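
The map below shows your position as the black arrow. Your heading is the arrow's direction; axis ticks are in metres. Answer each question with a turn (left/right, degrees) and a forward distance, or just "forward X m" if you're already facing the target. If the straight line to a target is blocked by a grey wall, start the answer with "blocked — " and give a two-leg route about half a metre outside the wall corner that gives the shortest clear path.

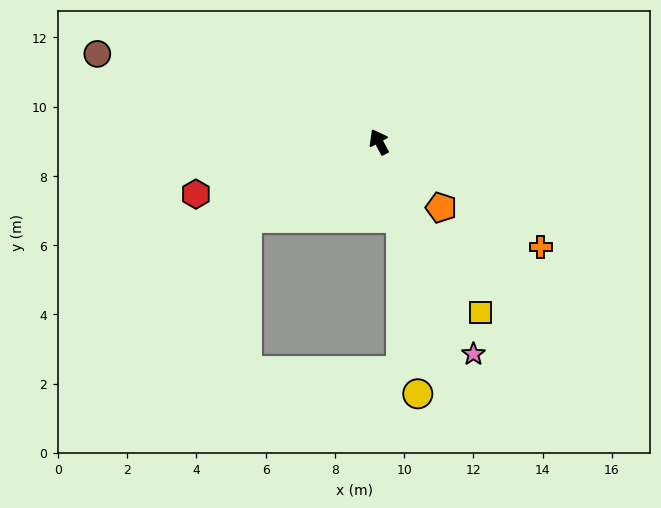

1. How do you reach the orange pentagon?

turn right 165°, forward 2.6 m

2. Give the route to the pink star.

turn left 176°, forward 6.7 m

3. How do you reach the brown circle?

turn left 44°, forward 8.5 m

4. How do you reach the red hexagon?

turn left 78°, forward 5.5 m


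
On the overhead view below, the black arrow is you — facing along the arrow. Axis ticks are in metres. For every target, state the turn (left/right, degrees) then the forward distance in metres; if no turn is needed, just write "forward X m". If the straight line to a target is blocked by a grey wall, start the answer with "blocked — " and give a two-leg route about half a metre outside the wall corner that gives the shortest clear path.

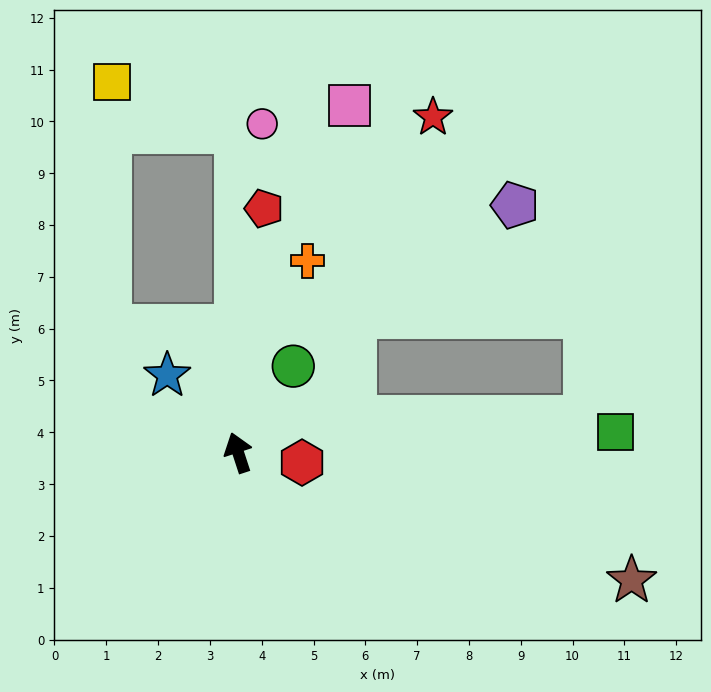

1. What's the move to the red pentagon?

turn right 24°, forward 4.7 m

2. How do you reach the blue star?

turn left 24°, forward 2.0 m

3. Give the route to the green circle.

turn right 51°, forward 2.0 m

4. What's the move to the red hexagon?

turn right 117°, forward 1.2 m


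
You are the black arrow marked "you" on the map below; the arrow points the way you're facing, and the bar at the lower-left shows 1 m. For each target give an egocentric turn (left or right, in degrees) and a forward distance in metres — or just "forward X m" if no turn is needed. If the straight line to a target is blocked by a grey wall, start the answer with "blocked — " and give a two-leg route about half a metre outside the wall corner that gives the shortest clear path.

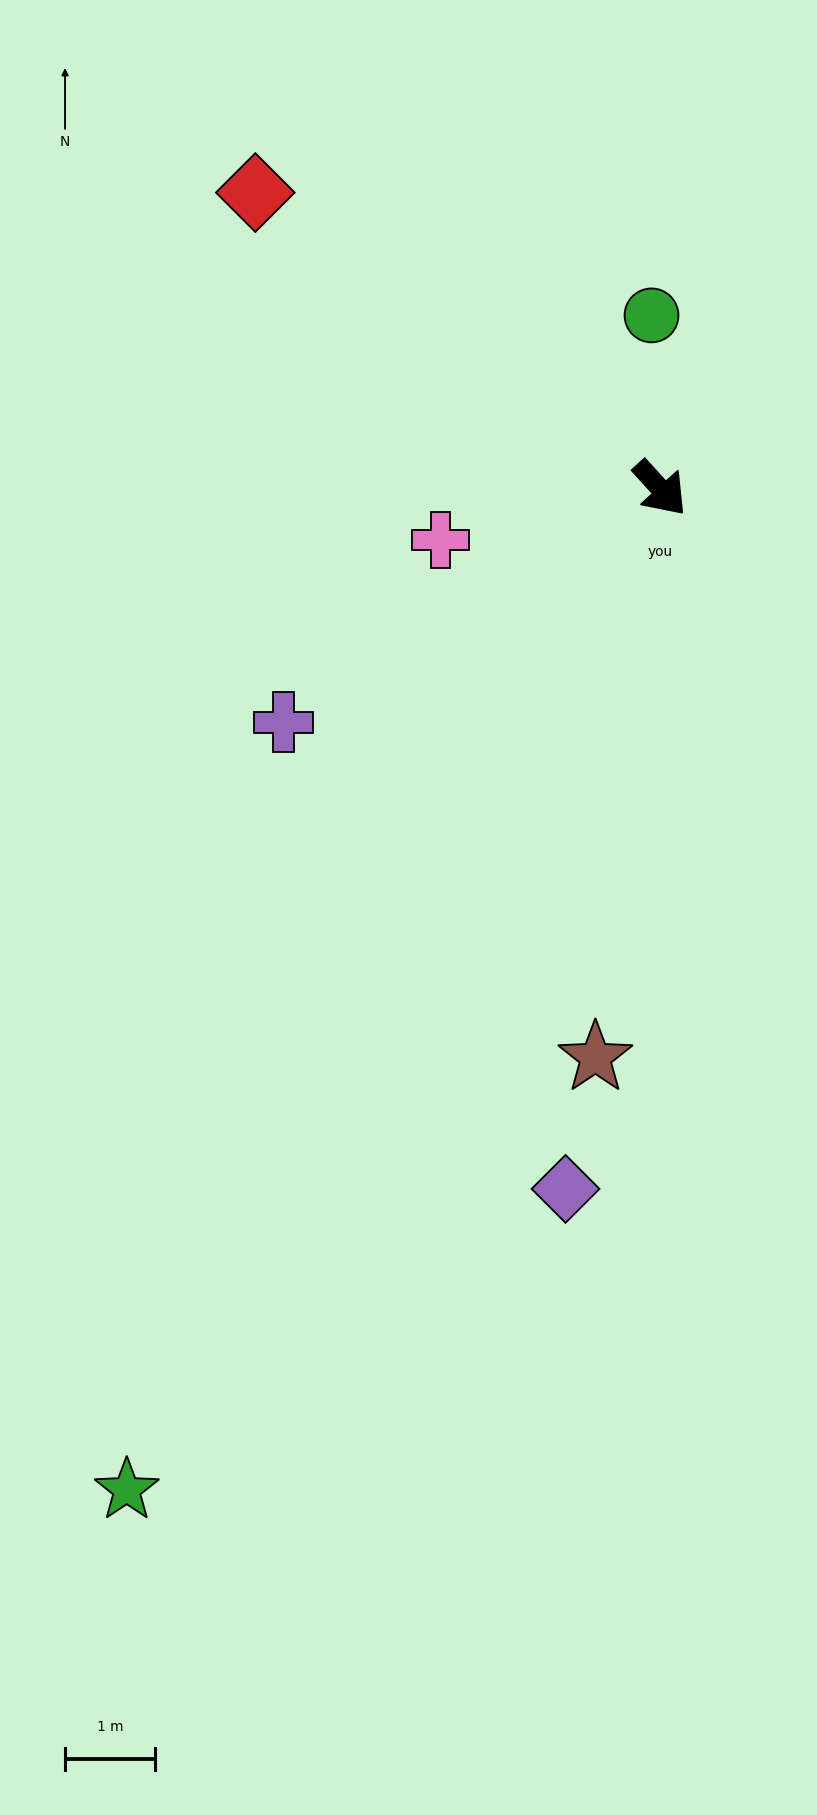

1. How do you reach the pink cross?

turn right 119°, forward 2.5 m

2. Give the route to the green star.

turn right 70°, forward 12.6 m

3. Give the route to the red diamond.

turn right 168°, forward 5.6 m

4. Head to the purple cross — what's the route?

turn right 100°, forward 4.9 m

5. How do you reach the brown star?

turn right 49°, forward 6.4 m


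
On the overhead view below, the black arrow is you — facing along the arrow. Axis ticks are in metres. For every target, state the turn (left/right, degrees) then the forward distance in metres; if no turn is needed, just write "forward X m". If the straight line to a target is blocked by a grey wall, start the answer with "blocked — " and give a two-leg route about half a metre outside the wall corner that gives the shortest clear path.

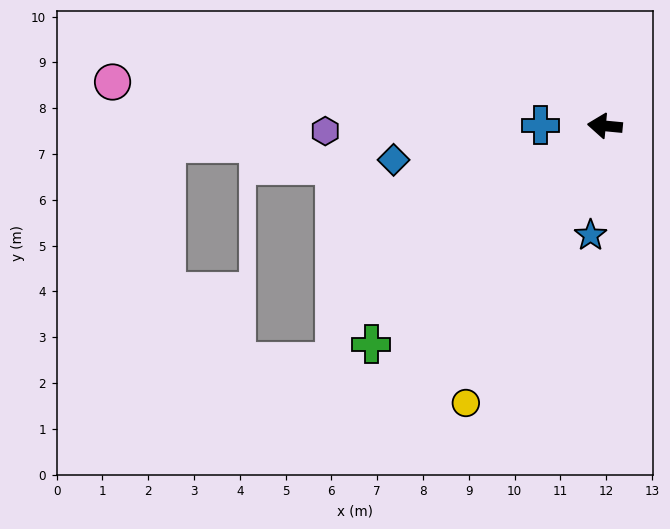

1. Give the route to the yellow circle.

turn left 69°, forward 6.8 m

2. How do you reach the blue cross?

turn left 5°, forward 1.4 m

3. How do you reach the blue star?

turn left 88°, forward 2.4 m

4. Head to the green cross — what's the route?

turn left 49°, forward 7.0 m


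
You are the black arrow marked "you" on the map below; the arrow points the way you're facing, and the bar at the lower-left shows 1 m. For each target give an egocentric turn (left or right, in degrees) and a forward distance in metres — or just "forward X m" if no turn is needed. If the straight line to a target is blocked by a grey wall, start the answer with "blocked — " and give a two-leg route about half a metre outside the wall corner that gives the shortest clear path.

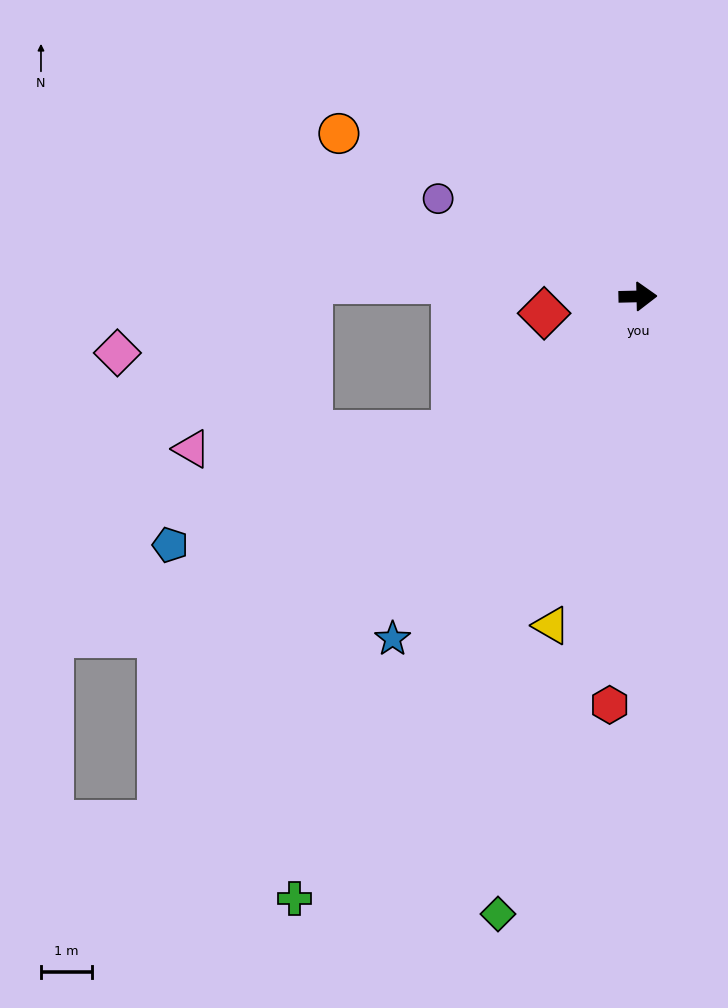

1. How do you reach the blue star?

turn right 127°, forward 8.2 m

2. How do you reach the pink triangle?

blocked — turn right 145°, forward 4.5 m, then turn right 33°, forward 5.1 m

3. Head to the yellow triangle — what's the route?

turn right 106°, forward 6.6 m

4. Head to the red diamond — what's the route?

turn right 171°, forward 1.9 m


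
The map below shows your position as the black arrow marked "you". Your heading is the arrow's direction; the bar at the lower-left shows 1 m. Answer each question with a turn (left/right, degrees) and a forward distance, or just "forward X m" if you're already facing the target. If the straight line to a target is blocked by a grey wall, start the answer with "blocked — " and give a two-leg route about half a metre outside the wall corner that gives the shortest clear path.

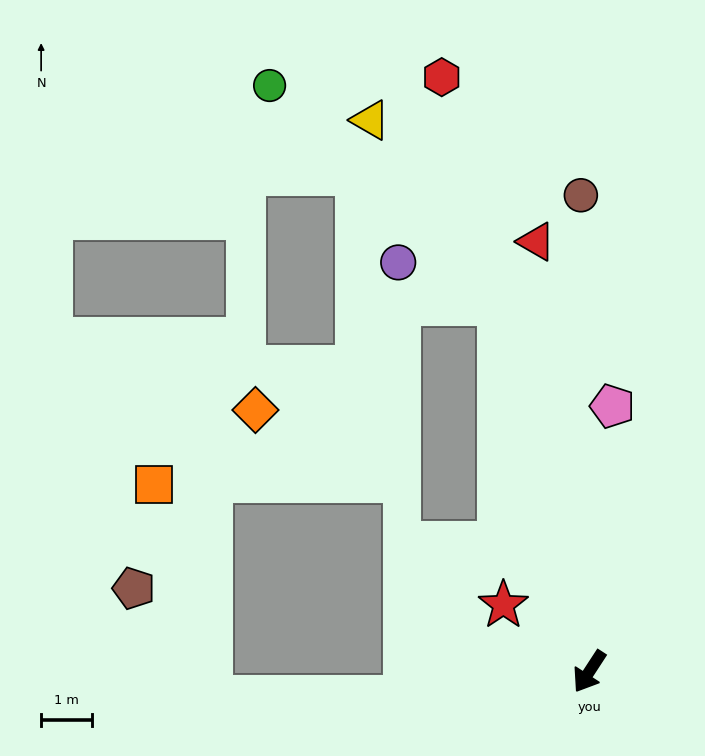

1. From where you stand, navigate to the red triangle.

turn right 140°, forward 8.4 m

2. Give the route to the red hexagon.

turn right 133°, forward 11.9 m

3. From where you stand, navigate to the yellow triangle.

blocked — turn right 133°, forward 7.4 m, then turn left 21°, forward 4.4 m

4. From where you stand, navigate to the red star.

turn right 95°, forward 2.1 m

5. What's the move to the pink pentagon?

turn right 152°, forward 5.2 m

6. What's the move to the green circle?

blocked — turn right 133°, forward 7.4 m, then turn left 33°, forward 6.2 m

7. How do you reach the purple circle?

blocked — turn right 133°, forward 7.4 m, then turn left 54°, forward 2.1 m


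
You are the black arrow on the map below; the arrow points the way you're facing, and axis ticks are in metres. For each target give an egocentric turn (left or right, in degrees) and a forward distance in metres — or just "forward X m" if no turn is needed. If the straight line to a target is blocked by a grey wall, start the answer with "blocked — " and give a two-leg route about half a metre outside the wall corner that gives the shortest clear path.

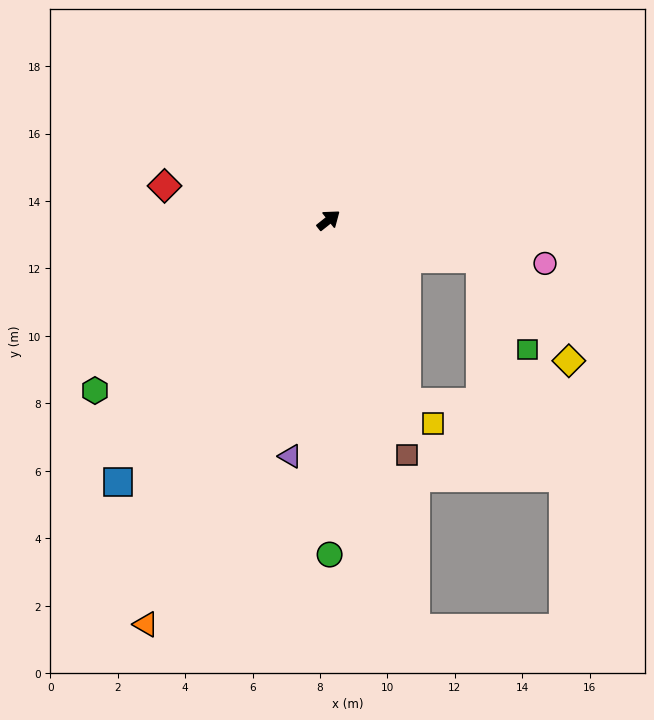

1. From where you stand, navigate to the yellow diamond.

blocked — turn right 53°, forward 4.6 m, then turn right 35°, forward 4.0 m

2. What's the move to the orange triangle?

turn right 153°, forward 13.2 m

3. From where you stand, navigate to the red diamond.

turn left 130°, forward 5.0 m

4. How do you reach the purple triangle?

turn right 138°, forward 7.1 m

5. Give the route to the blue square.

turn right 167°, forward 10.0 m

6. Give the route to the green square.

blocked — turn right 53°, forward 4.6 m, then turn right 48°, forward 3.0 m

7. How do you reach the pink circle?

turn right 50°, forward 6.5 m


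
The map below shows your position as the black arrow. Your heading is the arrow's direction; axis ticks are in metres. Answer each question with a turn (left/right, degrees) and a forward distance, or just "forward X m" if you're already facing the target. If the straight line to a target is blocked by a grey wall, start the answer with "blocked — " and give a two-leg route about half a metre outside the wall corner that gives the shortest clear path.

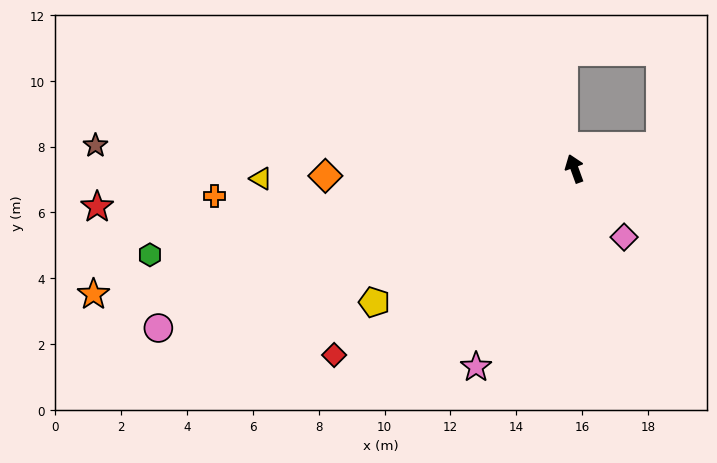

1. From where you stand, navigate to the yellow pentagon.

turn left 104°, forward 7.3 m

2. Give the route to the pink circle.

turn left 91°, forward 13.5 m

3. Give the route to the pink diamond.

turn right 164°, forward 2.6 m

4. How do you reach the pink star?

turn left 134°, forward 6.7 m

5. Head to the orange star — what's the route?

turn left 85°, forward 15.1 m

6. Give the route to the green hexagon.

turn left 82°, forward 13.2 m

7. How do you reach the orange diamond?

turn left 72°, forward 7.6 m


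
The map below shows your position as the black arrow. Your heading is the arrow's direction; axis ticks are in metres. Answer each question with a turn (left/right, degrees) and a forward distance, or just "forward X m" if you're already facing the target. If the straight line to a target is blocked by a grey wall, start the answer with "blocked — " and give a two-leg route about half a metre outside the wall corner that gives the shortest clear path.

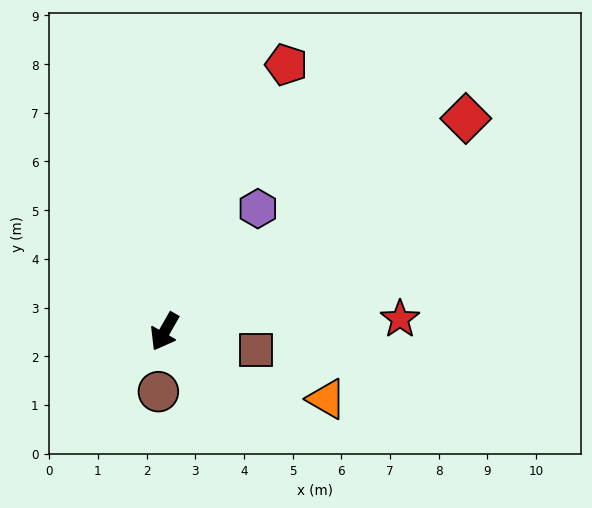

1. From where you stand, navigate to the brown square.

turn left 108°, forward 1.9 m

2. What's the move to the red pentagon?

turn right 175°, forward 6.0 m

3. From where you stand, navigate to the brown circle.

turn left 24°, forward 1.2 m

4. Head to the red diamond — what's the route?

turn left 155°, forward 7.6 m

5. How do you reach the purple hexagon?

turn left 173°, forward 3.2 m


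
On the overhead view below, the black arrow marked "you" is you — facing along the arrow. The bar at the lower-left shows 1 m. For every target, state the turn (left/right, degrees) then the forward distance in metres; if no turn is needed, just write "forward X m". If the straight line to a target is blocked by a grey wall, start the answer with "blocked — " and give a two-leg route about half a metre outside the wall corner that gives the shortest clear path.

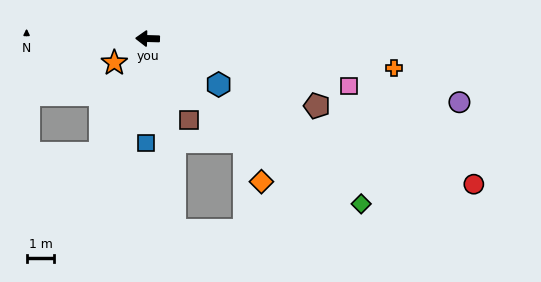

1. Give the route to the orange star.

turn left 37°, forward 1.5 m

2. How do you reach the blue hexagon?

turn left 149°, forward 3.0 m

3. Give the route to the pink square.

turn left 168°, forward 7.4 m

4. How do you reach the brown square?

turn left 118°, forward 3.3 m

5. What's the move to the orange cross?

turn left 175°, forward 8.9 m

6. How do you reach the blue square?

turn left 90°, forward 3.8 m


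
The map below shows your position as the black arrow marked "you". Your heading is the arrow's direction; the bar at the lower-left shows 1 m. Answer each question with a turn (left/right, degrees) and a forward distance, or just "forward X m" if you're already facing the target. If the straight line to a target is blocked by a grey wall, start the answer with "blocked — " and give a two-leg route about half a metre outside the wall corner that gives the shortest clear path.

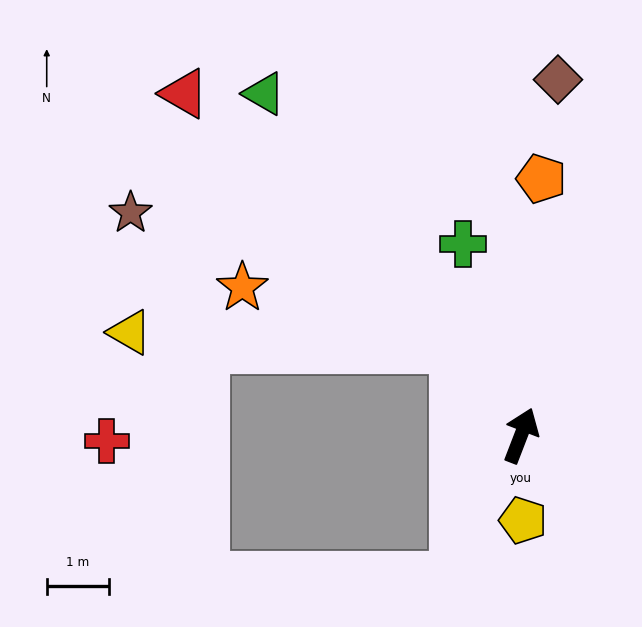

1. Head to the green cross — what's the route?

turn left 38°, forward 3.2 m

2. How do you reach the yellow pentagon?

turn right 158°, forward 1.4 m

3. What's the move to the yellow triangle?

blocked — turn left 57°, forward 1.8 m, then turn left 52°, forward 5.3 m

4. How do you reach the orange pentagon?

turn left 17°, forward 4.2 m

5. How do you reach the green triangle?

turn left 58°, forward 6.9 m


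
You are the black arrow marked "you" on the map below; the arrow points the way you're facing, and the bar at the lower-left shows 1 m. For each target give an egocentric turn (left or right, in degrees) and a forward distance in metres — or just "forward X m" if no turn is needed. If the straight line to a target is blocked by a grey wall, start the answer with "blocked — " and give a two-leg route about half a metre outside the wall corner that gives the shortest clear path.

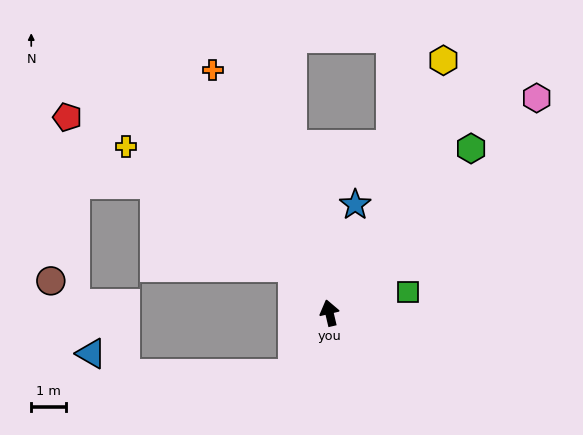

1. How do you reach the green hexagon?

turn right 54°, forward 6.2 m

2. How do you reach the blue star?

turn right 27°, forward 3.2 m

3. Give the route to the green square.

turn right 89°, forward 2.3 m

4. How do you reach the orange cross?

turn left 12°, forward 7.7 m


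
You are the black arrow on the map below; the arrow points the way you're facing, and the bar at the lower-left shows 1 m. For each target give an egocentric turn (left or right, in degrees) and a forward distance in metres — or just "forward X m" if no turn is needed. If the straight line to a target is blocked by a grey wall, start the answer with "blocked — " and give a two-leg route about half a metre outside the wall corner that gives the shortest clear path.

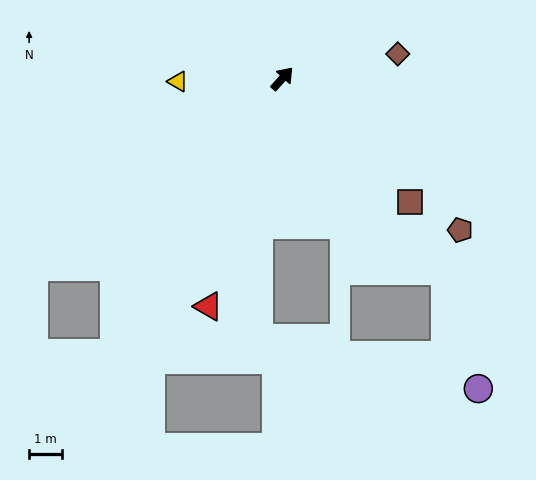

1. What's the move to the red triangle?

turn right 156°, forward 7.3 m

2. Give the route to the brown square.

turn right 92°, forward 5.4 m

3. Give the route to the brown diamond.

turn right 36°, forward 3.6 m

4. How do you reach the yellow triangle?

turn left 134°, forward 3.2 m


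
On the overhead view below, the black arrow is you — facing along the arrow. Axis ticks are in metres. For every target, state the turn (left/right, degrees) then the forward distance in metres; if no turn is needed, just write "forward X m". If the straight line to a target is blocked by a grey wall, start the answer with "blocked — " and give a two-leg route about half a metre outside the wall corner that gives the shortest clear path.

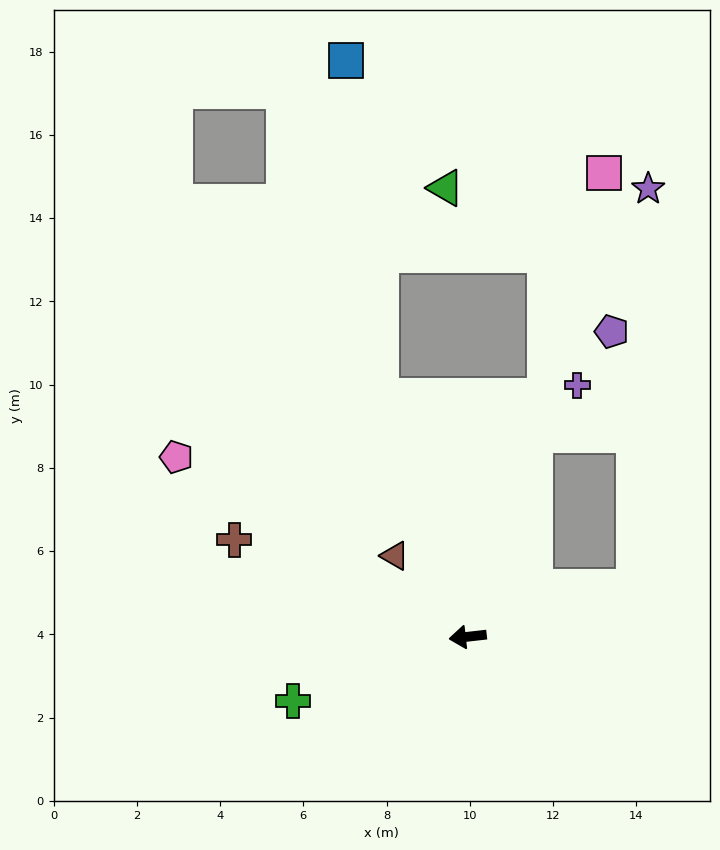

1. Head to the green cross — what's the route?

turn left 14°, forward 4.5 m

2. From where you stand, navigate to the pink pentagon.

turn right 38°, forward 8.2 m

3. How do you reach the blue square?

blocked — turn right 77°, forward 6.2 m, then turn right 13°, forward 8.1 m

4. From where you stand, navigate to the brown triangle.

turn right 54°, forward 2.6 m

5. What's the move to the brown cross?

turn right 29°, forward 6.1 m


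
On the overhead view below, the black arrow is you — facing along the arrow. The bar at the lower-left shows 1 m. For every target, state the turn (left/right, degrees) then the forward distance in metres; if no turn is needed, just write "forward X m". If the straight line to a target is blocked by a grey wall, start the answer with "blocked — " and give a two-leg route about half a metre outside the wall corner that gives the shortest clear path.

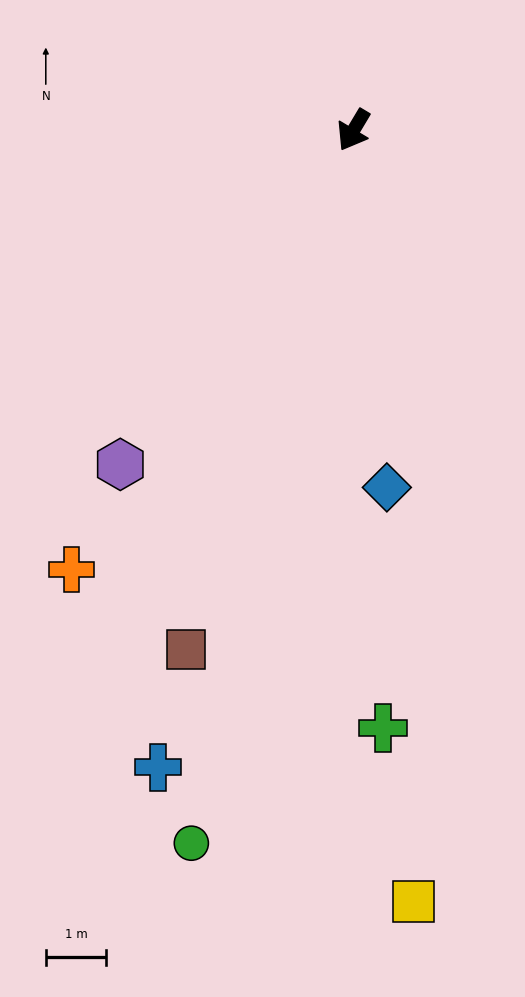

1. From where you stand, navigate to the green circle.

turn left 18°, forward 12.1 m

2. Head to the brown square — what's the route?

turn left 13°, forward 9.0 m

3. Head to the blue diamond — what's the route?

turn left 36°, forward 5.9 m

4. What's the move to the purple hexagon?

turn right 4°, forward 6.7 m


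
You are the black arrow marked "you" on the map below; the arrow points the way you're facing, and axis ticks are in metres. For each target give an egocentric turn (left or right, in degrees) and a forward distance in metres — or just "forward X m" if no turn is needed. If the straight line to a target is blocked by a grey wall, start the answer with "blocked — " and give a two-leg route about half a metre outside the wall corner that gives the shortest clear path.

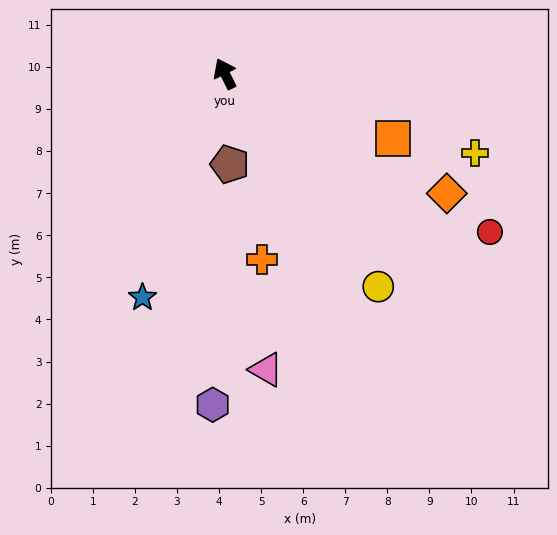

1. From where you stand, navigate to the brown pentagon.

turn left 157°, forward 2.2 m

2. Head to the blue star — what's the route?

turn left 133°, forward 5.7 m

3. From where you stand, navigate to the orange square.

turn right 137°, forward 4.3 m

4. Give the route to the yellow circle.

turn right 171°, forward 6.2 m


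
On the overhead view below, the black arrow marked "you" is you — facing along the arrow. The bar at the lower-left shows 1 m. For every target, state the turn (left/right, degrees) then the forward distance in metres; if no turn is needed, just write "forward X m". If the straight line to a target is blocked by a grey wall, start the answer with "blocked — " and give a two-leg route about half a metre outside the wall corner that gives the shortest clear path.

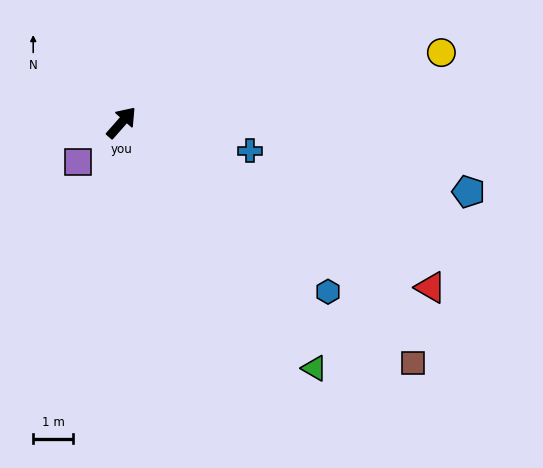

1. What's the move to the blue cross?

turn right 61°, forward 3.3 m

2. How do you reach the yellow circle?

turn right 36°, forward 8.3 m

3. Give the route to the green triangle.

turn right 100°, forward 7.9 m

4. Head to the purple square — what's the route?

turn left 174°, forward 1.5 m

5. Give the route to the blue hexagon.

turn right 88°, forward 6.8 m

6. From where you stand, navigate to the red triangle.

turn right 77°, forward 8.9 m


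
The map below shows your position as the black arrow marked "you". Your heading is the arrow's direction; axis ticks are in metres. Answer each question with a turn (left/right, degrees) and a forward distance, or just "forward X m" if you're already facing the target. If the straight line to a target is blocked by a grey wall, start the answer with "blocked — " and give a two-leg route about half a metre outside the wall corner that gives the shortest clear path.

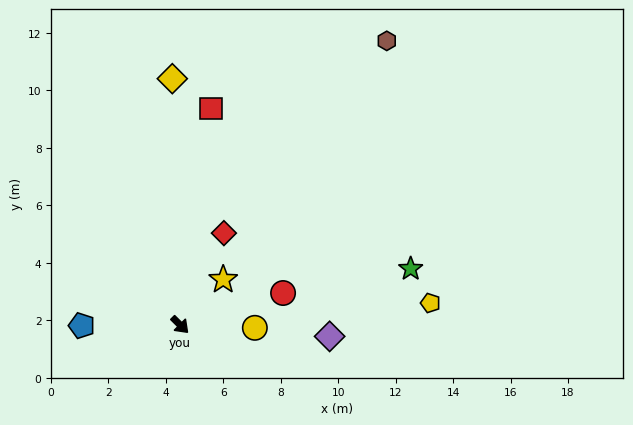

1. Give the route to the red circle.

turn left 62°, forward 3.8 m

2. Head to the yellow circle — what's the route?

turn left 43°, forward 2.6 m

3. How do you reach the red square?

turn left 127°, forward 7.6 m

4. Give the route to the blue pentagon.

turn right 135°, forward 3.4 m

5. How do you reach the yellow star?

turn left 91°, forward 2.2 m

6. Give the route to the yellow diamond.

turn left 137°, forward 8.6 m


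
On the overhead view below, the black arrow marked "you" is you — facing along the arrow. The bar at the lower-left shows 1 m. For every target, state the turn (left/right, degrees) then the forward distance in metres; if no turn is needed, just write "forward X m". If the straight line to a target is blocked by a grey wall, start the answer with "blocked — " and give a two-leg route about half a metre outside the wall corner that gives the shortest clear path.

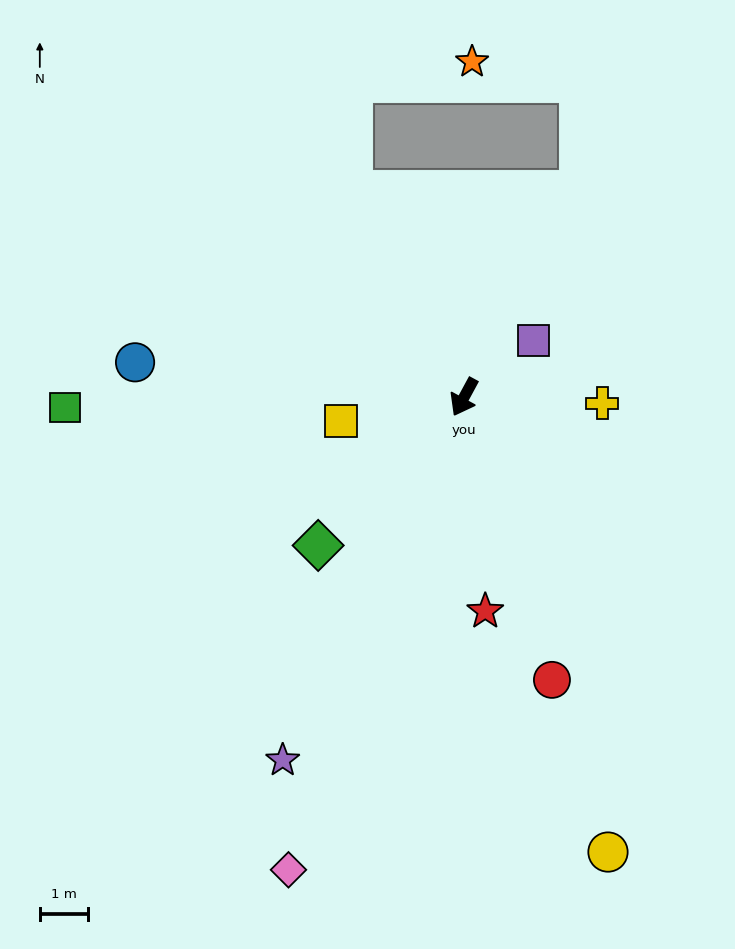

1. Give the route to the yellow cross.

turn left 116°, forward 2.9 m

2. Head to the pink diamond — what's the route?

turn left 8°, forward 10.4 m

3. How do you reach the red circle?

turn left 46°, forward 6.1 m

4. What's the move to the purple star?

forward 8.4 m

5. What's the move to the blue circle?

turn right 68°, forward 6.8 m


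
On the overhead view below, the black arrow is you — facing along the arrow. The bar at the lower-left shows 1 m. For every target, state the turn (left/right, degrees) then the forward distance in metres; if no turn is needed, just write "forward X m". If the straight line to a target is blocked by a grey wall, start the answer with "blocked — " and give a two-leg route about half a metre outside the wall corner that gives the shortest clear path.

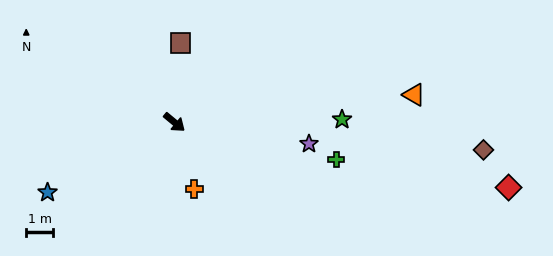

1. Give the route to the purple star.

turn left 31°, forward 5.0 m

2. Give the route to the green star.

turn left 41°, forward 6.2 m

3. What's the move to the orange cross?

turn right 34°, forward 2.6 m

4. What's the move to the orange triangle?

turn left 46°, forward 8.9 m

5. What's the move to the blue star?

turn right 111°, forward 5.4 m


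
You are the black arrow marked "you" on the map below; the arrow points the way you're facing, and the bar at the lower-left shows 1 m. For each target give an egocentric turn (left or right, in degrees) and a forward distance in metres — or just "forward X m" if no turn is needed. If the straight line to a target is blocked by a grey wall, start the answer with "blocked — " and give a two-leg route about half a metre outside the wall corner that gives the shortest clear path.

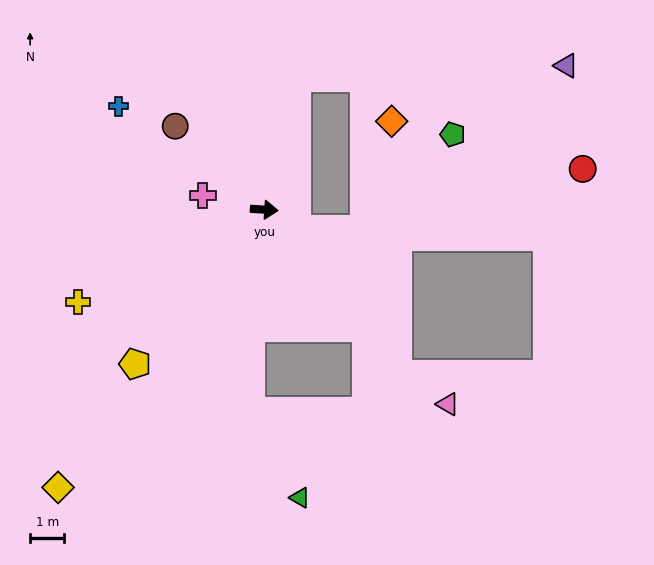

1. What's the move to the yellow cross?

turn right 150°, forward 6.1 m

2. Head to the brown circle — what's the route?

turn left 141°, forward 3.6 m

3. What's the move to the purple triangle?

blocked — turn left 80°, forward 4.0 m, then turn right 74°, forward 7.9 m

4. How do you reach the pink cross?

turn left 171°, forward 1.8 m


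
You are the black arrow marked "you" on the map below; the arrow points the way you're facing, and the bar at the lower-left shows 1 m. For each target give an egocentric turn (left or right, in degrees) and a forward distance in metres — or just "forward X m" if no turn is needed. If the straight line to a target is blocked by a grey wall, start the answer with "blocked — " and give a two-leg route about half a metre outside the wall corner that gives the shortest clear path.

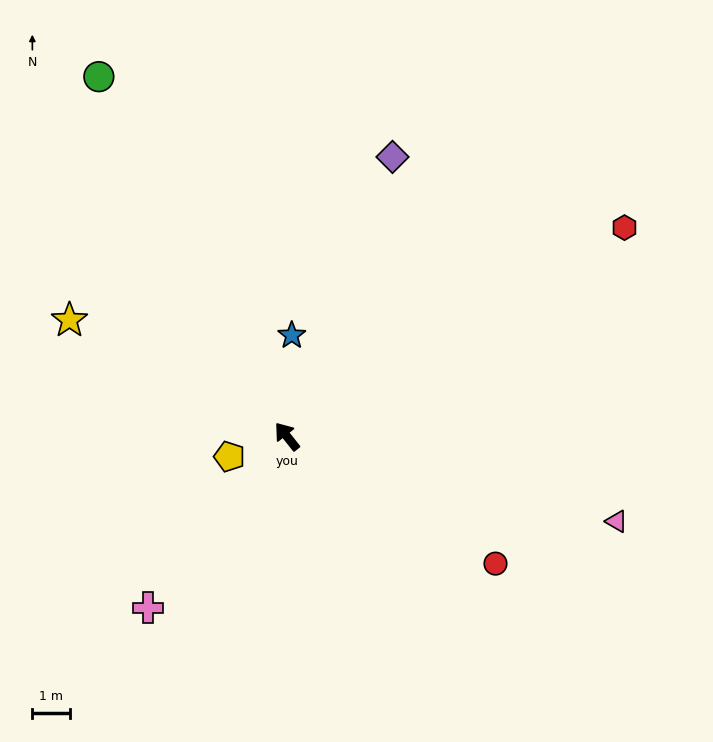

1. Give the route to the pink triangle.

turn right 143°, forward 9.1 m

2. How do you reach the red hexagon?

turn right 97°, forward 10.7 m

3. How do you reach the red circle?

turn right 160°, forward 6.6 m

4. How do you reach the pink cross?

turn left 103°, forward 5.9 m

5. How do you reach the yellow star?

turn left 23°, forward 6.6 m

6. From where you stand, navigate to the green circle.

turn right 11°, forward 10.9 m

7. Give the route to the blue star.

turn right 41°, forward 2.7 m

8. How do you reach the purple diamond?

turn right 59°, forward 8.0 m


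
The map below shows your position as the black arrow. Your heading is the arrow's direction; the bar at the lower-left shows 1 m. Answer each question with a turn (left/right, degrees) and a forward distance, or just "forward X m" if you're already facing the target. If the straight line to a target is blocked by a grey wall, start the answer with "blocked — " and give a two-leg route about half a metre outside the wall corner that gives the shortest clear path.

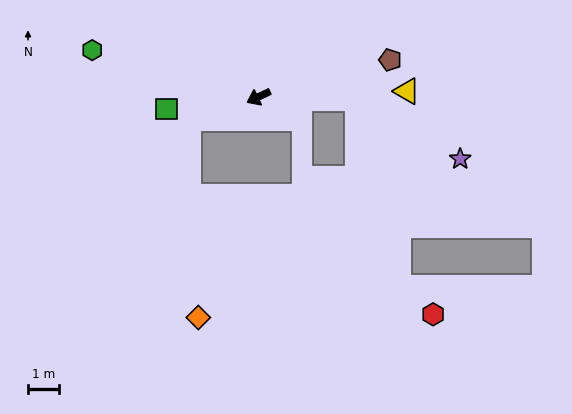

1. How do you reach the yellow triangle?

turn left 157°, forward 4.8 m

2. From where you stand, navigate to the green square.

turn right 18°, forward 3.0 m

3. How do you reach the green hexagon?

turn right 41°, forward 5.6 m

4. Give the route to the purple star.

blocked — turn left 153°, forward 3.2 m, then turn right 29°, forward 3.9 m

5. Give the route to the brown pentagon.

turn left 170°, forward 4.5 m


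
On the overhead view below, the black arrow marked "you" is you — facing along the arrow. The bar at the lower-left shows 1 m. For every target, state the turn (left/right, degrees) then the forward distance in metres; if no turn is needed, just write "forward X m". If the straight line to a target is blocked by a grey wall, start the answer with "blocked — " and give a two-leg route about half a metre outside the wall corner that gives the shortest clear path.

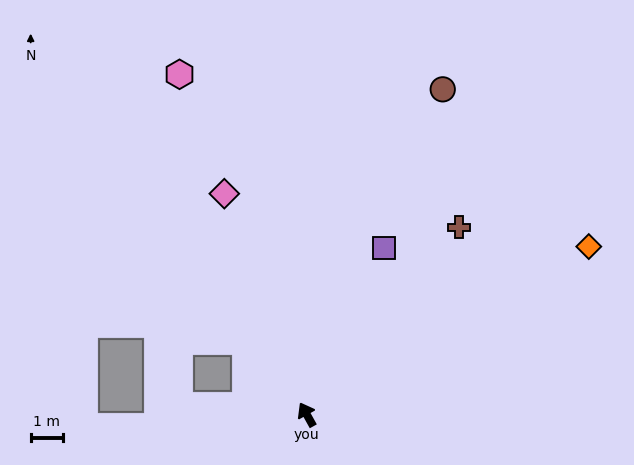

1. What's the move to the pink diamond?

turn right 9°, forward 7.3 m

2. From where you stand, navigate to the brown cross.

turn right 68°, forward 7.4 m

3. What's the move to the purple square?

turn right 54°, forward 5.7 m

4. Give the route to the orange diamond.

turn right 88°, forward 10.1 m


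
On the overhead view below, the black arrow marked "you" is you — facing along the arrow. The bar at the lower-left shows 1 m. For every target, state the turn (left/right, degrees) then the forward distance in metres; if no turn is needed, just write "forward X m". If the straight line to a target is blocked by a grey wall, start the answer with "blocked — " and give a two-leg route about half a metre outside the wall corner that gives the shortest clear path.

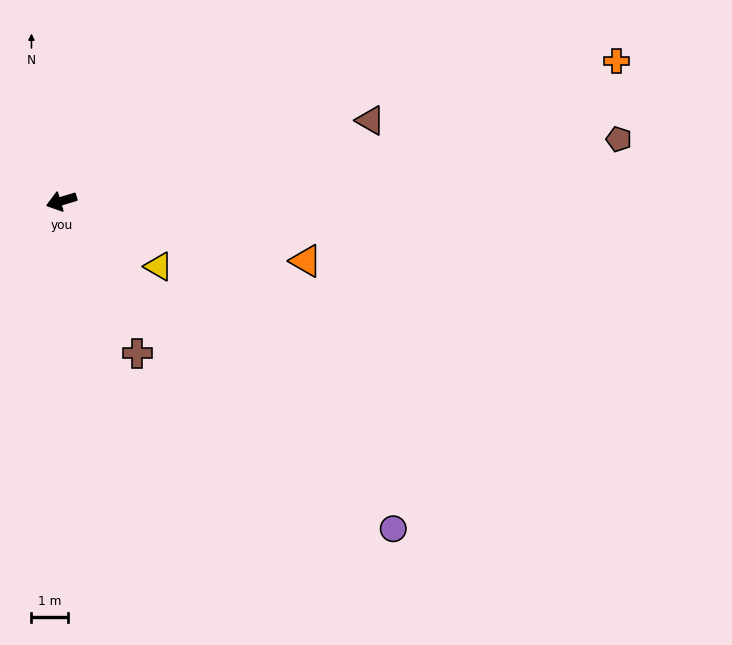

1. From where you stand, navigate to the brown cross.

turn left 100°, forward 4.7 m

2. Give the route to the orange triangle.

turn left 149°, forward 6.9 m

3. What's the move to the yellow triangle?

turn left 129°, forward 3.2 m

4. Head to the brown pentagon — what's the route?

turn left 169°, forward 15.5 m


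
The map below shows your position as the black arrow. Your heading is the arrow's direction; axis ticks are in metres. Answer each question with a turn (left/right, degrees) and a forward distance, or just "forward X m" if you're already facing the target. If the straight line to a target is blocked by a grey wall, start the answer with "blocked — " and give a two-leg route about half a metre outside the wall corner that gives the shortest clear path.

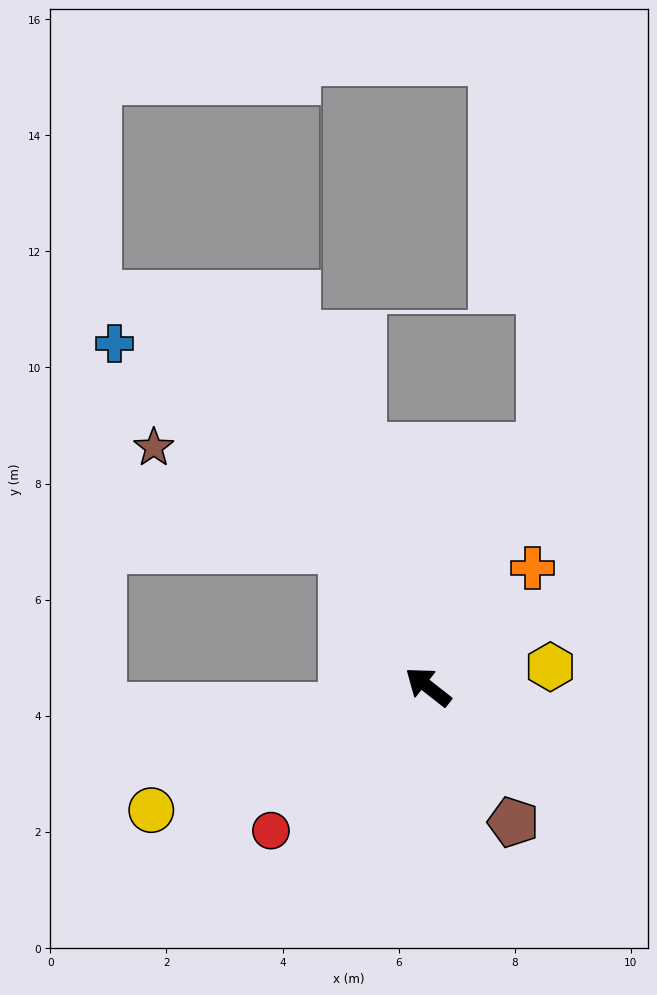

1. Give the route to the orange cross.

turn right 93°, forward 2.7 m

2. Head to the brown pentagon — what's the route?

turn left 160°, forward 2.8 m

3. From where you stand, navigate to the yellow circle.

turn left 62°, forward 5.2 m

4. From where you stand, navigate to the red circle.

turn left 81°, forward 3.7 m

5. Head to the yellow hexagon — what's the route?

turn right 133°, forward 2.1 m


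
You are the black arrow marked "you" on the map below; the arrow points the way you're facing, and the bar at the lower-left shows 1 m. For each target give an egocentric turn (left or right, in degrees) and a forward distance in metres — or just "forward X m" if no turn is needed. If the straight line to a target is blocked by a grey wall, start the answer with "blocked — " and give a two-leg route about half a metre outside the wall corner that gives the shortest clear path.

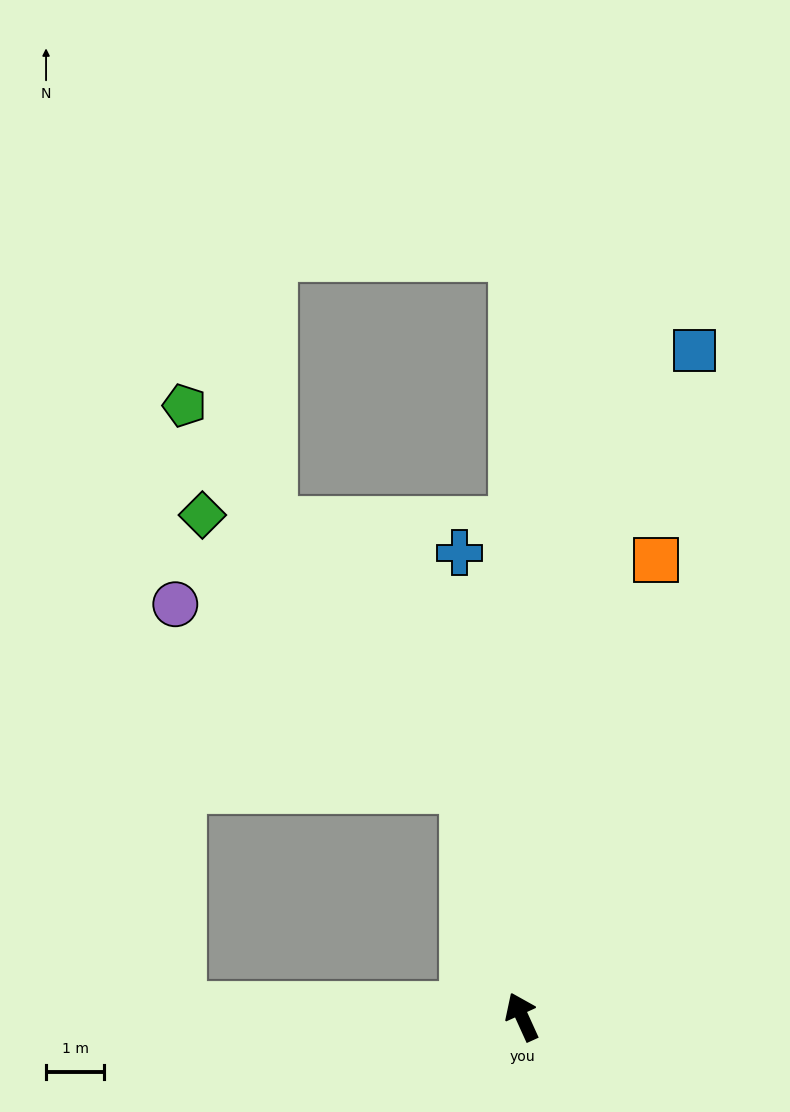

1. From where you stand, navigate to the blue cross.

turn right 17°, forward 8.1 m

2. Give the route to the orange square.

turn right 41°, forward 8.2 m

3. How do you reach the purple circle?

blocked — turn right 10°, forward 4.0 m, then turn left 43°, forward 5.9 m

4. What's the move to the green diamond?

blocked — turn right 10°, forward 4.0 m, then turn left 29°, forward 6.5 m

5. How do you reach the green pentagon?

blocked — turn right 10°, forward 4.0 m, then turn left 22°, forward 8.2 m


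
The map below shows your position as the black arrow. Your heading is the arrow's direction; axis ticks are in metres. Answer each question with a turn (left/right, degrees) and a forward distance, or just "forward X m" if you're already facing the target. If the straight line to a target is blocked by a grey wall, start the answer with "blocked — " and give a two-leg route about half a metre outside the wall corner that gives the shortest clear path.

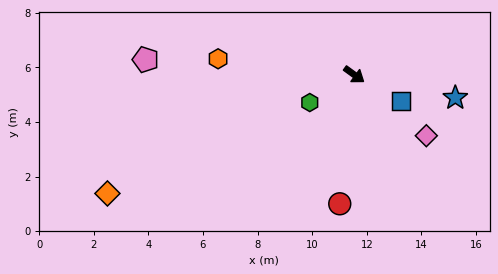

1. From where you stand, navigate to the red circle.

turn right 60°, forward 4.8 m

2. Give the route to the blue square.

turn left 7°, forward 1.9 m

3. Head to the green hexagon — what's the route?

turn right 112°, forward 1.9 m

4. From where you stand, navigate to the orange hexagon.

turn right 151°, forward 5.0 m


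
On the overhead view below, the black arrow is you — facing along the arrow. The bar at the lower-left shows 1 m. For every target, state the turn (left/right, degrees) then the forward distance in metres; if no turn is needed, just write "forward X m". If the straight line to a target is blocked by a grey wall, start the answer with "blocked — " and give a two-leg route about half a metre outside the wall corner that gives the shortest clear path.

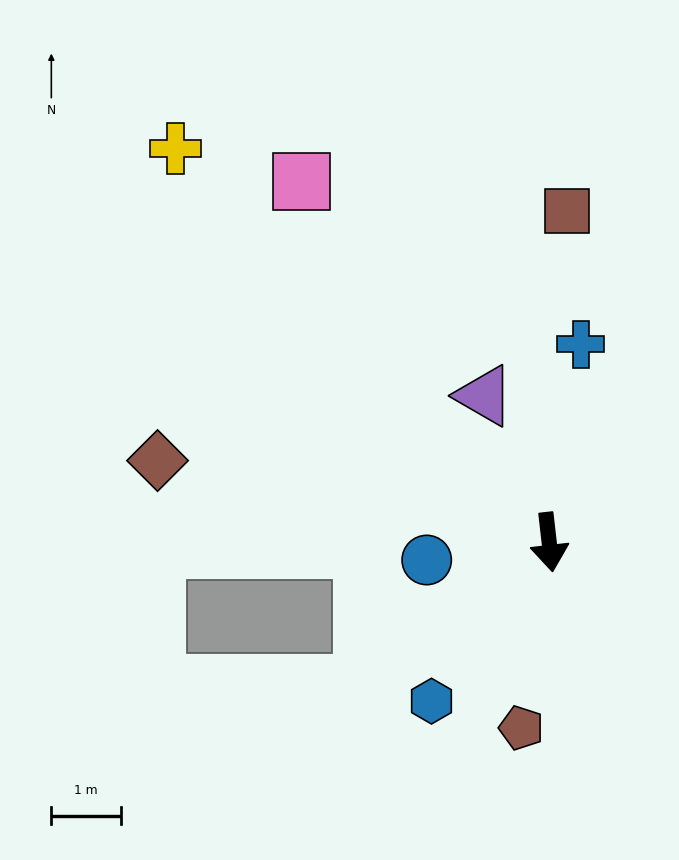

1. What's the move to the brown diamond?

turn right 108°, forward 5.8 m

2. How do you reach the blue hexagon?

turn right 43°, forward 2.9 m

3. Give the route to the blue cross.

turn left 164°, forward 2.9 m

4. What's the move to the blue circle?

turn right 88°, forward 1.8 m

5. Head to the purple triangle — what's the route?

turn right 163°, forward 2.3 m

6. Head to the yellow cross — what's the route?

turn right 143°, forward 7.8 m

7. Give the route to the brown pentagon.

turn right 15°, forward 2.7 m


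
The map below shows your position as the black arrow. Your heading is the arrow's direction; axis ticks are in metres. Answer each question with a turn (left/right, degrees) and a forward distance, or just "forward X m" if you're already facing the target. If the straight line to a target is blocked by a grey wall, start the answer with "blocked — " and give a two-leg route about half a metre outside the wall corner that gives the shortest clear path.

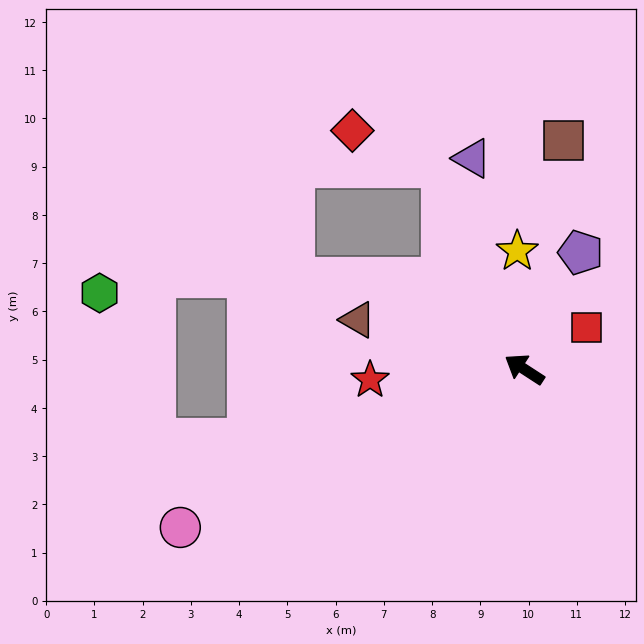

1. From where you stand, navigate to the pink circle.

turn left 58°, forward 7.9 m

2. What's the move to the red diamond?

blocked — turn right 35°, forward 4.5 m, then turn left 46°, forward 2.0 m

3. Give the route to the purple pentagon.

turn right 83°, forward 2.7 m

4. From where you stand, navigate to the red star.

turn left 37°, forward 3.2 m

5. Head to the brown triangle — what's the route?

turn left 16°, forward 3.6 m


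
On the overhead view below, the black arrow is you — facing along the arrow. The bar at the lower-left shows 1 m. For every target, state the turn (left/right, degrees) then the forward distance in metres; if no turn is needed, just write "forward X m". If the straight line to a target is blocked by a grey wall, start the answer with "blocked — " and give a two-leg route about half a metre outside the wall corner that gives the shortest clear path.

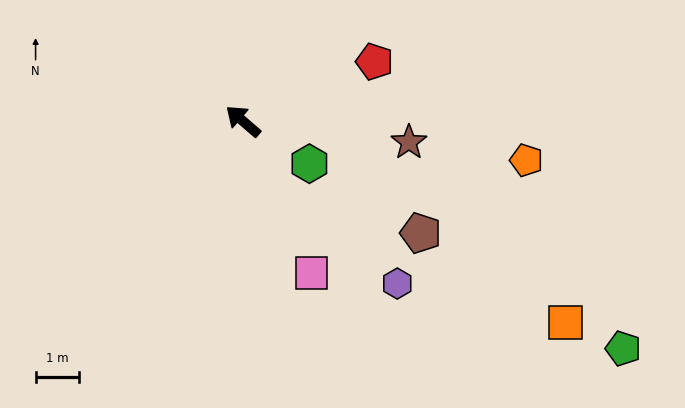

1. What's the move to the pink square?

turn left 155°, forward 3.8 m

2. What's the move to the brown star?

turn right 146°, forward 3.8 m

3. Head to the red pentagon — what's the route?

turn right 115°, forward 3.3 m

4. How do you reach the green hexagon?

turn right 172°, forward 1.8 m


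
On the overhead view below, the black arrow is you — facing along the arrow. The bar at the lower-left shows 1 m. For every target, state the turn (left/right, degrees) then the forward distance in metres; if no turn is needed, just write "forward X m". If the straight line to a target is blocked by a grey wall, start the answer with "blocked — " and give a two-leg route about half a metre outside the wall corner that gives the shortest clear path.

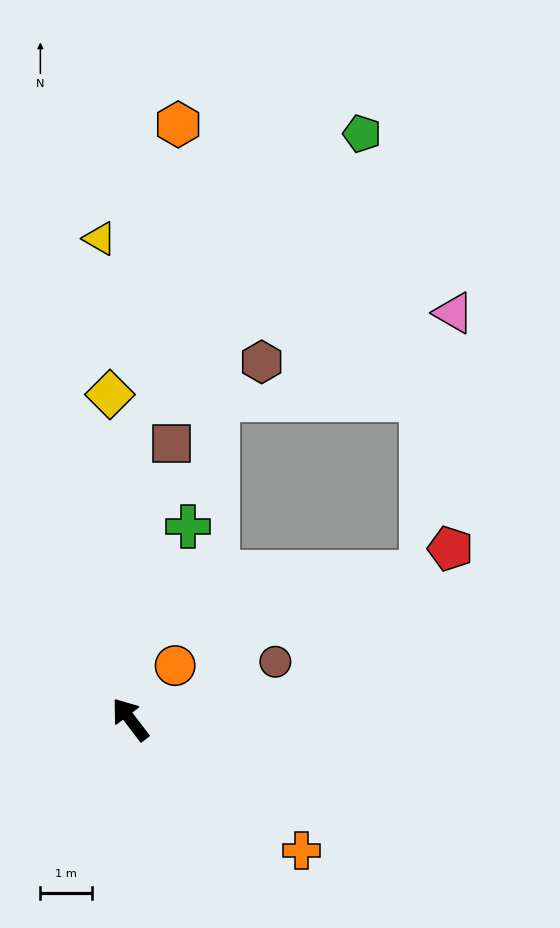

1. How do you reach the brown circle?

turn right 106°, forward 3.0 m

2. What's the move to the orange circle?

turn right 77°, forward 1.3 m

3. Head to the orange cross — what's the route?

turn right 165°, forward 4.1 m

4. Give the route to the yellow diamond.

turn right 34°, forward 6.3 m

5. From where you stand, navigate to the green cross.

turn right 54°, forward 3.9 m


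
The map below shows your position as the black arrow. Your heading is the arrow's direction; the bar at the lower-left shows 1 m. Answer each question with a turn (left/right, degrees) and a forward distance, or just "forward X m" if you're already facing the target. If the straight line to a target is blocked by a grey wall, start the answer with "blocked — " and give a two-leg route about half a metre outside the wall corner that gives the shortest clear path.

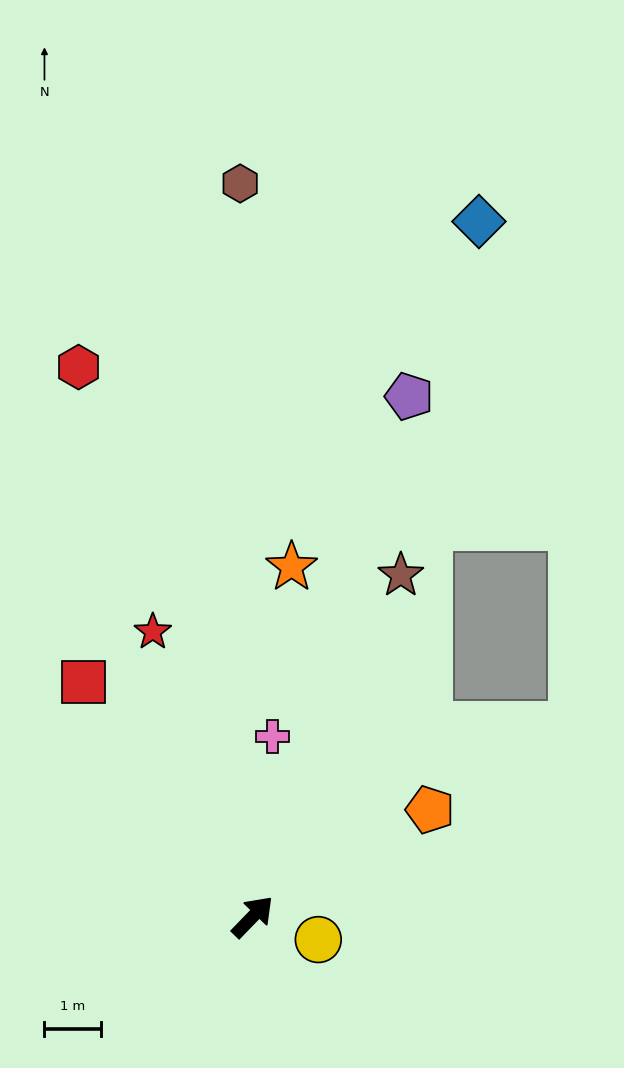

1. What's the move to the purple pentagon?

turn left 27°, forward 9.6 m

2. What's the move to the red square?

turn left 80°, forward 5.1 m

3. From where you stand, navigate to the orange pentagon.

turn right 15°, forward 3.6 m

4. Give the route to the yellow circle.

turn right 65°, forward 1.2 m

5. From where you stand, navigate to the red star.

turn left 63°, forward 5.3 m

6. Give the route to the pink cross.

turn left 38°, forward 3.2 m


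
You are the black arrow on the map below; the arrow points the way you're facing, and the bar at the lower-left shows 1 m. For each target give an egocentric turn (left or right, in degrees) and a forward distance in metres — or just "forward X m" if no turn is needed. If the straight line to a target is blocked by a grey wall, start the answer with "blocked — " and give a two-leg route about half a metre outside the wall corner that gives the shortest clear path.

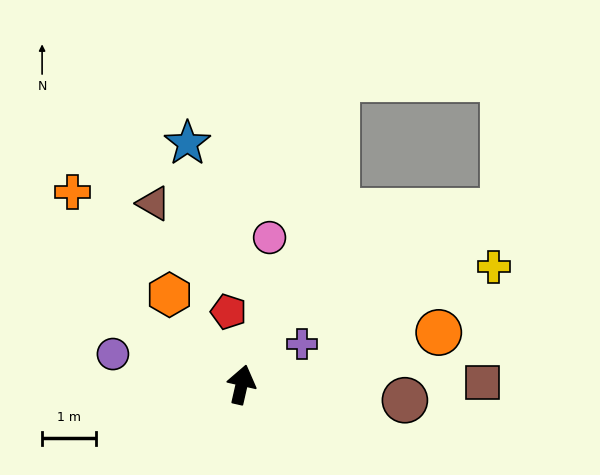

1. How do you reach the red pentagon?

turn left 23°, forward 1.4 m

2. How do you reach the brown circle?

turn right 83°, forward 3.1 m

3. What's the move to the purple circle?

turn left 89°, forward 2.5 m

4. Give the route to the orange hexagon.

turn left 52°, forward 2.2 m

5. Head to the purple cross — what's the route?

turn right 43°, forward 1.4 m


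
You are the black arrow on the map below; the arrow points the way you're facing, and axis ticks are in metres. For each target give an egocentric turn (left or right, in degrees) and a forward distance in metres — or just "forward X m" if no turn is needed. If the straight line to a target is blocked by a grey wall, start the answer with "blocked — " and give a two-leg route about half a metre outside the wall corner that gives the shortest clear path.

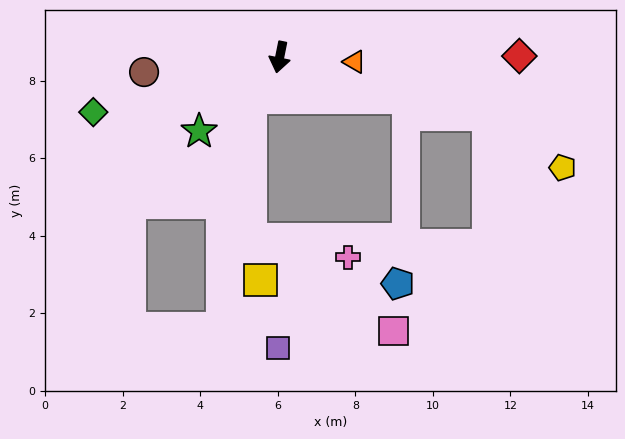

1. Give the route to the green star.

turn right 36°, forward 2.8 m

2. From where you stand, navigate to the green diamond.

turn right 62°, forward 5.0 m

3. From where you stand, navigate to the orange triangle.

turn left 98°, forward 1.9 m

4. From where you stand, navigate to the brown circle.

turn right 72°, forward 3.5 m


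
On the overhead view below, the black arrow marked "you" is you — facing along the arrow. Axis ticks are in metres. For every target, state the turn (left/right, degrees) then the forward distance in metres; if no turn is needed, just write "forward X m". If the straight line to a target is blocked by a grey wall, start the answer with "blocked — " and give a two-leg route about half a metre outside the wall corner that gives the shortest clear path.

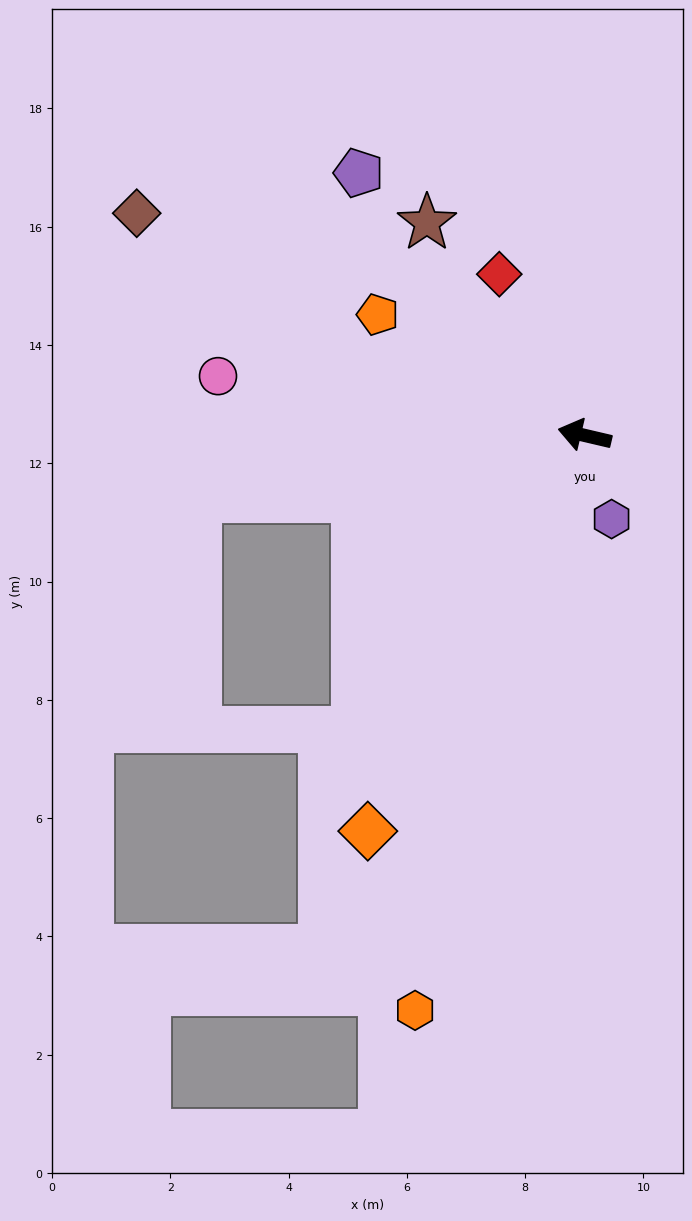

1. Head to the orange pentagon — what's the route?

turn right 17°, forward 4.1 m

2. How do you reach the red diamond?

turn right 49°, forward 3.1 m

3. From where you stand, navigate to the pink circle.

turn left 4°, forward 6.3 m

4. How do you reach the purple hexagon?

turn left 121°, forward 1.5 m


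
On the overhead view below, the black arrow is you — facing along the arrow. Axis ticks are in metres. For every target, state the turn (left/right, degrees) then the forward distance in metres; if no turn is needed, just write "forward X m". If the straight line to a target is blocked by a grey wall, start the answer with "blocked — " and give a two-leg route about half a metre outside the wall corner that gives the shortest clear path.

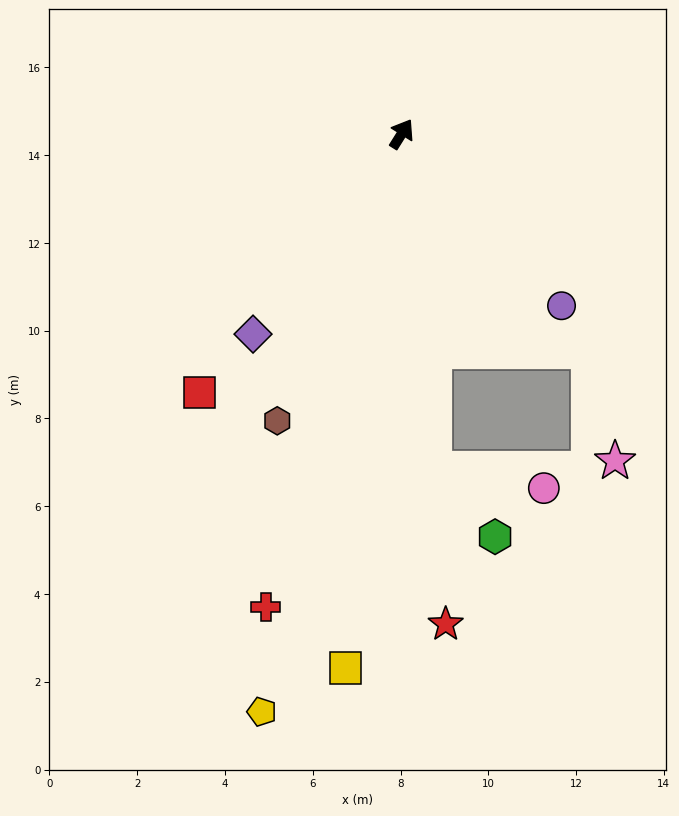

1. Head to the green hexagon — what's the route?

blocked — turn right 143°, forward 7.7 m, then turn left 38°, forward 2.1 m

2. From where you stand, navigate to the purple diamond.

turn left 176°, forward 5.7 m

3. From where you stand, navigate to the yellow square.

turn right 154°, forward 12.2 m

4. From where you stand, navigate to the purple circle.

turn right 105°, forward 5.3 m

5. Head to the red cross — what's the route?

turn right 164°, forward 11.2 m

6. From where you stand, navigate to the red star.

turn right 143°, forward 11.2 m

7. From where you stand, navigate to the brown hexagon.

turn right 171°, forward 7.1 m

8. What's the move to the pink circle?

blocked — turn right 143°, forward 7.7 m, then turn left 76°, forward 2.6 m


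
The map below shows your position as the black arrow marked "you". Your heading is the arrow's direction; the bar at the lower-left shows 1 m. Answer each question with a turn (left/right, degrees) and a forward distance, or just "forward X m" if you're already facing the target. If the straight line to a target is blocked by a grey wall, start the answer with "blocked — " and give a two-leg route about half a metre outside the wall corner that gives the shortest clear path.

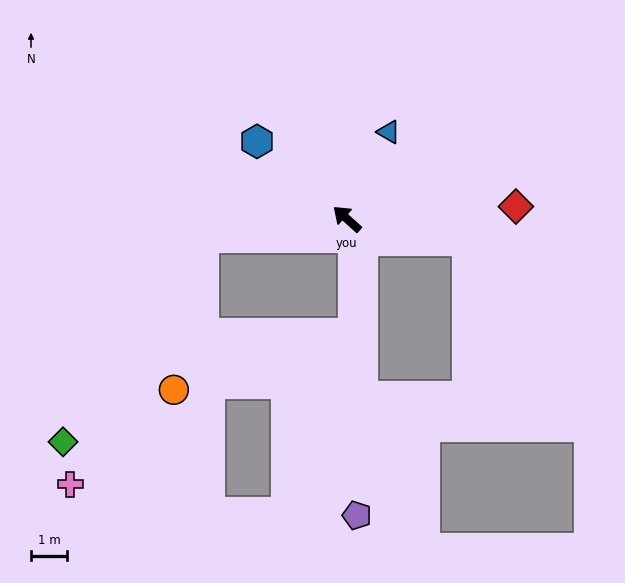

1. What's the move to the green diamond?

blocked — turn left 49°, forward 4.0 m, then turn left 48°, forward 6.9 m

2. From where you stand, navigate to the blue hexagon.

forward 3.3 m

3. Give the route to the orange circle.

blocked — turn left 49°, forward 4.0 m, then turn left 72°, forward 4.3 m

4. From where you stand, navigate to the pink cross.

blocked — turn left 49°, forward 4.0 m, then turn left 54°, forward 7.8 m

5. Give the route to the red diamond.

turn right 134°, forward 4.7 m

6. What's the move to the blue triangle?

turn right 74°, forward 2.7 m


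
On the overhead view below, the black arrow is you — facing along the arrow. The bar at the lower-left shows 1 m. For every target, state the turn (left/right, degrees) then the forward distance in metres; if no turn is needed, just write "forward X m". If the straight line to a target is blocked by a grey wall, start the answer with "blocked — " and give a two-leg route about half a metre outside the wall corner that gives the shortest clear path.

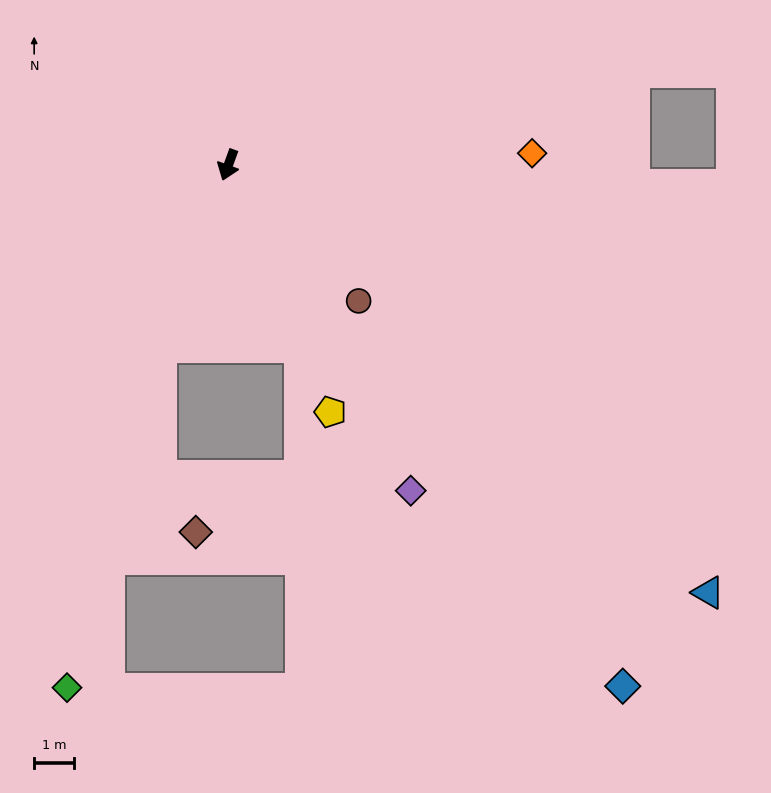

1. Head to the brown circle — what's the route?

turn left 64°, forward 4.7 m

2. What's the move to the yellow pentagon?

turn left 42°, forward 6.7 m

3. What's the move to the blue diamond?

turn left 57°, forward 16.4 m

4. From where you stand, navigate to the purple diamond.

turn left 49°, forward 9.4 m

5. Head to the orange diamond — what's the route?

turn left 112°, forward 7.6 m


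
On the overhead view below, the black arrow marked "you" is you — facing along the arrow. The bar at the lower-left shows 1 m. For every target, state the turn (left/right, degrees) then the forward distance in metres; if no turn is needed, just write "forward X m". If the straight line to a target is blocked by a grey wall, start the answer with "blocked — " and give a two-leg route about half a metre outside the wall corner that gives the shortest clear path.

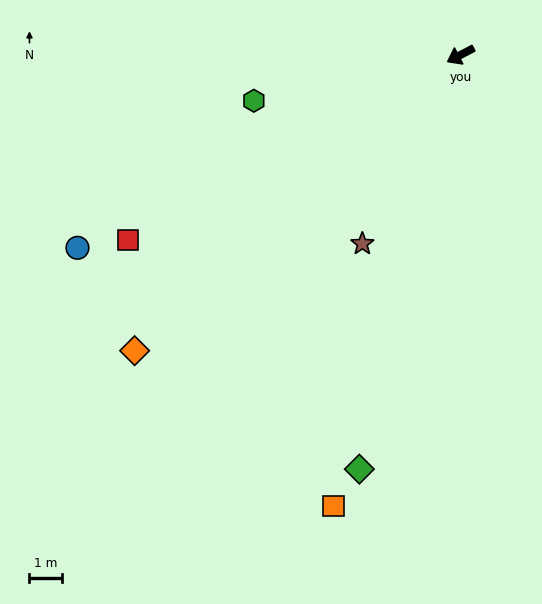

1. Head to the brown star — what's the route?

turn left 35°, forward 6.5 m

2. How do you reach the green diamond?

turn left 49°, forward 12.9 m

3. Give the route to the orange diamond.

turn left 15°, forward 13.3 m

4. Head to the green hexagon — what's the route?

turn right 15°, forward 6.4 m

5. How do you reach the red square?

forward 11.5 m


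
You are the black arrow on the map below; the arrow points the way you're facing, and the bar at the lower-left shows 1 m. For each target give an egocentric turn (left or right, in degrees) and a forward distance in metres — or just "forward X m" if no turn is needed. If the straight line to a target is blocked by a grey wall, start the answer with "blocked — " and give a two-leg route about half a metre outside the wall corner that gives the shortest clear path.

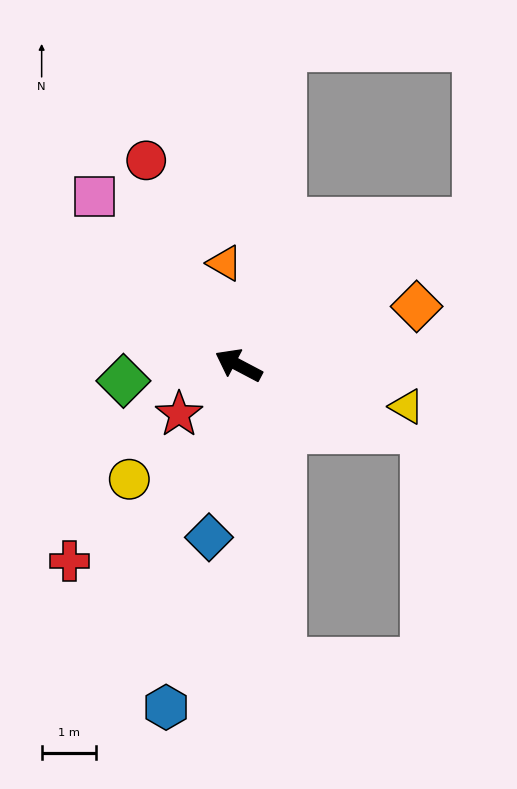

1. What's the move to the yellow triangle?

turn right 166°, forward 3.2 m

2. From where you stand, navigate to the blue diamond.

turn left 108°, forward 3.2 m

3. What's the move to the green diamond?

turn left 36°, forward 2.1 m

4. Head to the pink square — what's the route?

turn right 22°, forward 4.1 m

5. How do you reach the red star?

turn left 67°, forward 1.4 m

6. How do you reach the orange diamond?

turn right 134°, forward 3.5 m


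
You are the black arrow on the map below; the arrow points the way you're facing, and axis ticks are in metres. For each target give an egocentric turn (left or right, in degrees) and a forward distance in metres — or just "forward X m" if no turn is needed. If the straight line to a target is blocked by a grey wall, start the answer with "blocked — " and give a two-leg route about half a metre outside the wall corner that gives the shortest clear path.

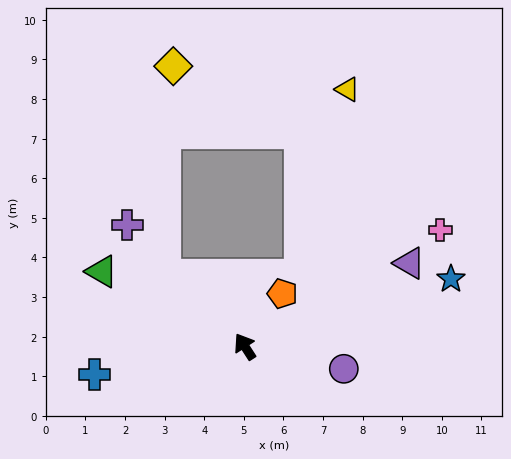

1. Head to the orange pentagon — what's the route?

turn right 68°, forward 1.6 m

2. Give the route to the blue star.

turn right 105°, forward 5.5 m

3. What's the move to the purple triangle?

turn right 96°, forward 4.7 m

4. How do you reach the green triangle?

turn left 30°, forward 4.1 m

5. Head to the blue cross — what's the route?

turn left 68°, forward 3.9 m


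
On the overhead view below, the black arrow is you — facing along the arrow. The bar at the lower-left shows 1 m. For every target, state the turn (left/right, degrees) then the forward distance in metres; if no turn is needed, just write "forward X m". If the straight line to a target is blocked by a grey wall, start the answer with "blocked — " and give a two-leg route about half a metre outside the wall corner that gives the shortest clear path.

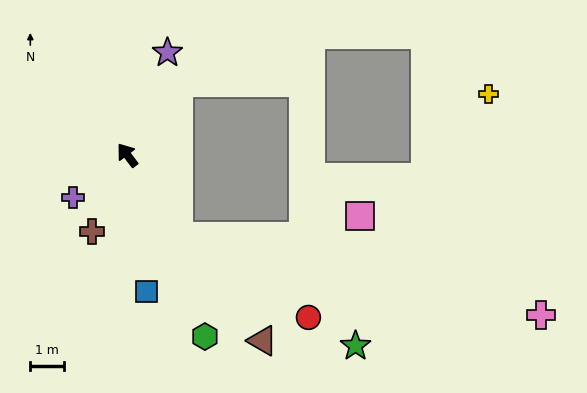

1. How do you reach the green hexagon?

turn left 166°, forward 5.8 m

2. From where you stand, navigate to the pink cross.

blocked — turn left 175°, forward 2.8 m, then turn left 46°, forward 10.9 m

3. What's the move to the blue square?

turn left 151°, forward 4.1 m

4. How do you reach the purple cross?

turn left 91°, forward 2.0 m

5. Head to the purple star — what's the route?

turn right 59°, forward 3.2 m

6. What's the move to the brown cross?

turn left 118°, forward 2.5 m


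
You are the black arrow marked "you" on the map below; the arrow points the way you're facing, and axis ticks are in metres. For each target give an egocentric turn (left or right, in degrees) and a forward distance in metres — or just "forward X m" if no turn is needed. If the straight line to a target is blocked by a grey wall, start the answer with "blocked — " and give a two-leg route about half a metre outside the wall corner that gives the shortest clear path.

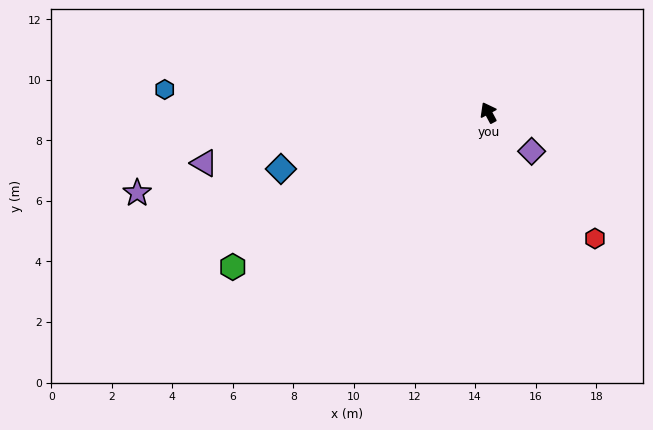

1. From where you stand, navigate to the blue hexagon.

turn left 58°, forward 10.7 m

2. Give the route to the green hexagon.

turn left 93°, forward 9.9 m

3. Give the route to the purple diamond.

turn right 160°, forward 1.9 m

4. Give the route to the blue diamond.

turn left 77°, forward 7.1 m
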